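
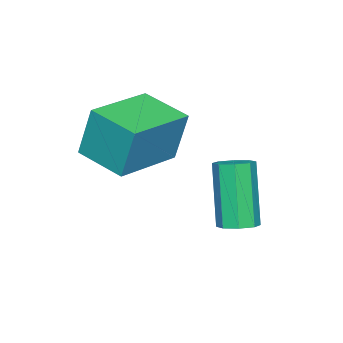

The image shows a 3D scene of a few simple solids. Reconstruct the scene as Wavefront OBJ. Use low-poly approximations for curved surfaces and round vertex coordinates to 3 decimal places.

v 1.641 4.037 -2.45
v 2.151 3.879 -2.319
v 1.529 3.405 -0.478
v 1.019 3.563 -0.61
v 2.082 4.286 -2.237
v 1.46 3.812 -0.396
v 1.755 4.548 -2.28
v 1.133 4.073 -0.44
v 1.361 4.51 -2.423
v 0.739 4.036 -0.583
v 1.131 4.195 -2.582
v 0.509 3.721 -0.741
v 1.2 3.788 -2.664
v 0.578 3.314 -0.823
v 1.527 3.527 -2.62
v 0.905 3.052 -0.78
v 1.921 3.564 -2.477
v 1.299 3.09 -0.637
v 1.292 0.764 -0.23
v 1.219 1.119 1.308
v 1.581 2.182 -0.543
v 1.508 2.536 0.995
v 3.252 0.404 -0.055
v 3.179 0.758 1.483
v 3.541 1.821 -0.368
v 3.468 2.176 1.17
f 2 1 5
f 2 5 3
f 3 5 6
f 3 6 4
f 5 1 7
f 5 7 6
f 6 7 8
f 6 8 4
f 7 1 9
f 7 9 8
f 8 9 10
f 8 10 4
f 9 1 11
f 9 11 10
f 10 11 12
f 10 12 4
f 11 1 13
f 11 13 12
f 12 13 14
f 12 14 4
f 13 1 15
f 13 15 14
f 14 15 16
f 14 16 4
f 15 1 17
f 15 17 16
f 16 17 18
f 16 18 4
f 17 1 2
f 17 2 18
f 18 2 3
f 18 3 4
f 20 22 19
f 23 20 19
f 19 22 21
f 21 23 19
f 20 26 22
f 24 20 23
f 24 26 20
f 22 26 21
f 25 23 21
f 21 26 25
f 25 24 23
f 26 24 25



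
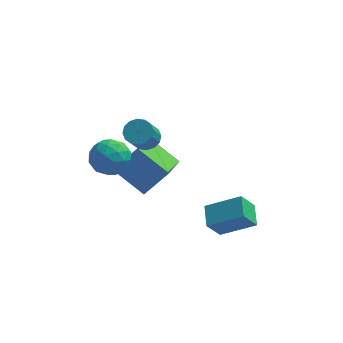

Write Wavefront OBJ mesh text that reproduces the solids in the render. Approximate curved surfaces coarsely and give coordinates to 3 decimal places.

v -1.616 -2.419 1.746
v -1.154 -2.914 2.619
v -3.226 -2.586 2.501
v -2.764 -3.081 3.374
v -2.584 -2.007 3.189
v -1.589 -1.904 2.722
v -2.791 -3.596 2.398
v -1.796 -3.493 1.931
v -1.881 -3.641 3.022
v -1.753 -2.659 3.511
v -2.627 -2.841 1.609
v -2.499 -1.859 2.098
v -1.244 -2.652 2.116
v -3.136 -2.848 3.004
v -3.031 -2.217 2.895
v -2.76 -2.508 3.408
v -1.499 -2.058 2.176
v -1.228 -2.349 2.689
v -2.069 -1.816 3.025
v -3.152 -3.151 2.431
v -2.881 -3.442 2.944
v -1.62 -2.992 1.712
v -1.349 -3.283 2.225
v -2.311 -3.684 2.095
v -1.4 -3.37 2.866
v -2.346 -3.468 3.31
v -2.361 -3.771 2.737
v -1.776 -3.71 2.462
v -1.325 -2.793 3.153
v -2.271 -2.891 3.597
v -2.165 -2.26 3.488
v -1.58 -2.199 3.214
v -1.751 -3.22 3.39
v -2.109 -2.609 1.523
v -3.055 -2.707 1.967
v -2.8 -3.301 1.906
v -2.215 -3.24 1.632
v -2.034 -2.032 1.81
v -2.98 -2.13 2.254
v -2.604 -1.79 2.658
v -2.019 -1.729 2.383
v -2.629 -2.28 1.73
v 3.129 -2.711 -3.032
v 2.503 -3.216 -1.91
v 2.919 -1.51 -2.608
v 2.293 -2.016 -1.487
v 4.907 -2.744 -2.053
v 4.281 -3.25 -0.932
v 4.697 -1.544 -1.63
v 4.071 -2.049 -0.508
v -0.593 -1.618 3.235
v 0.096 -1.902 3.152
v -0.158 -2.886 4.402
v -0.847 -2.602 4.485
v 0.14 -1.604 3.396
v -0.115 -2.587 4.646
v -0.013 -1.309 3.597
v -0.268 -2.292 4.846
v -0.321 -1.097 3.701
v -0.576 -2.08 4.95
v -0.702 -1.025 3.68
v -0.957 -2.008 4.93
v -1.054 -1.112 3.54
v -1.309 -2.095 4.789
v -1.282 -1.334 3.318
v -1.536 -2.318 4.568
v -1.325 -1.633 3.074
v -1.58 -2.616 4.324
v -1.172 -1.928 2.874
v -1.427 -2.911 4.123
v -0.864 -2.14 2.77
v -1.119 -3.123 4.019
v -0.483 -2.212 2.79
v -0.738 -3.195 4.04
v -0.131 -2.125 2.931
v -0.386 -3.108 4.18
v -0.363 -0.139 -1.567
v -0.693 -1.882 -0.974
v -1.925 0.534 -0.458
v -2.254 -1.209 0.135
v 0.834 0.149 -0.055
v 0.505 -1.594 0.538
v -0.727 0.822 1.054
v -1.057 -0.921 1.647
f 1 38 17
f 38 12 41
f 17 41 6
f 38 41 17
f 1 17 13
f 17 6 18
f 13 18 2
f 17 18 13
f 1 13 22
f 13 2 23
f 22 23 8
f 13 23 22
f 1 22 34
f 22 8 37
f 34 37 11
f 22 37 34
f 1 34 38
f 34 11 42
f 38 42 12
f 34 42 38
f 2 18 29
f 18 6 32
f 29 32 10
f 18 32 29
f 6 41 19
f 41 12 40
f 19 40 5
f 41 40 19
f 12 42 39
f 42 11 35
f 39 35 3
f 42 35 39
f 11 37 36
f 37 8 24
f 36 24 7
f 37 24 36
f 8 23 28
f 23 2 25
f 28 25 9
f 23 25 28
f 4 30 16
f 30 10 31
f 16 31 5
f 30 31 16
f 4 16 14
f 16 5 15
f 14 15 3
f 16 15 14
f 4 14 21
f 14 3 20
f 21 20 7
f 14 20 21
f 4 21 26
f 21 7 27
f 26 27 9
f 21 27 26
f 4 26 30
f 26 9 33
f 30 33 10
f 26 33 30
f 5 31 19
f 31 10 32
f 19 32 6
f 31 32 19
f 3 15 39
f 15 5 40
f 39 40 12
f 15 40 39
f 7 20 36
f 20 3 35
f 36 35 11
f 20 35 36
f 9 27 28
f 27 7 24
f 28 24 8
f 27 24 28
f 10 33 29
f 33 9 25
f 29 25 2
f 33 25 29
f 44 46 43
f 47 44 43
f 43 46 45
f 45 47 43
f 44 50 46
f 48 44 47
f 48 50 44
f 46 50 45
f 49 47 45
f 45 50 49
f 49 48 47
f 50 48 49
f 52 51 55
f 52 55 53
f 53 55 56
f 53 56 54
f 55 51 57
f 55 57 56
f 56 57 58
f 56 58 54
f 57 51 59
f 57 59 58
f 58 59 60
f 58 60 54
f 59 51 61
f 59 61 60
f 60 61 62
f 60 62 54
f 61 51 63
f 61 63 62
f 62 63 64
f 62 64 54
f 63 51 65
f 63 65 64
f 64 65 66
f 64 66 54
f 65 51 67
f 65 67 66
f 66 67 68
f 66 68 54
f 67 51 69
f 67 69 68
f 68 69 70
f 68 70 54
f 69 51 71
f 69 71 70
f 70 71 72
f 70 72 54
f 71 51 73
f 71 73 72
f 72 73 74
f 72 74 54
f 73 51 75
f 73 75 74
f 74 75 76
f 74 76 54
f 75 51 52
f 75 52 76
f 76 52 53
f 76 53 54
f 78 80 77
f 81 78 77
f 77 80 79
f 79 81 77
f 78 84 80
f 82 78 81
f 82 84 78
f 80 84 79
f 83 81 79
f 79 84 83
f 83 82 81
f 84 82 83



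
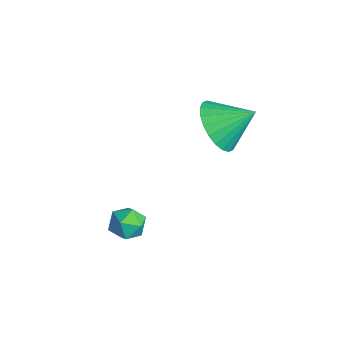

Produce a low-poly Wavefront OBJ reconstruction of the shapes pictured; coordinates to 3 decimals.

v 1.078 -2.533 -3.801
v 1.745 -2.555 -3.722
v 0.955 -3.185 -2.938
v 1.622 -3.207 -2.859
v 1.288 -2.636 -2.737
v 1.364 -2.233 -3.271
v 1.336 -3.507 -3.389
v 1.412 -3.104 -3.923
v 1.905 -3.157 -3.468
v 1.876 -2.619 -3.065
v 0.824 -3.121 -3.595
v 0.795 -2.583 -3.192
v 0.379 0.724 -0.681
v 1.247 0.684 -1.215
v 0.921 1.776 0.121
v 1.039 0.951 -1.425
v 0.731 1.183 -1.521
v 0.369 1.345 -1.49
v 0.008 1.413 -1.335
v -0.296 1.376 -1.081
v -0.497 1.24 -0.766
v -0.565 1.025 -0.438
v -0.489 0.764 -0.147
v -0.281 0.497 0.063
v 0.027 0.265 0.159
v 0.389 0.102 0.127
v 0.75 0.034 -0.027
v 1.054 0.072 -0.281
v 1.255 0.208 -0.596
v 1.323 0.423 -0.924
f 1 12 6
f 1 6 2
f 1 2 8
f 1 8 11
f 1 11 12
f 2 6 10
f 6 12 5
f 12 11 3
f 11 8 7
f 8 2 9
f 4 10 5
f 4 5 3
f 4 3 7
f 4 7 9
f 4 9 10
f 5 10 6
f 3 5 12
f 7 3 11
f 9 7 8
f 10 9 2
f 14 13 16
f 14 16 15
f 16 13 17
f 16 17 15
f 17 13 18
f 17 18 15
f 18 13 19
f 18 19 15
f 19 13 20
f 19 20 15
f 20 13 21
f 20 21 15
f 21 13 22
f 21 22 15
f 22 13 23
f 22 23 15
f 23 13 24
f 23 24 15
f 24 13 25
f 24 25 15
f 25 13 26
f 25 26 15
f 26 13 27
f 26 27 15
f 27 13 28
f 27 28 15
f 28 13 29
f 28 29 15
f 29 13 30
f 29 30 15
f 30 13 14
f 30 14 15



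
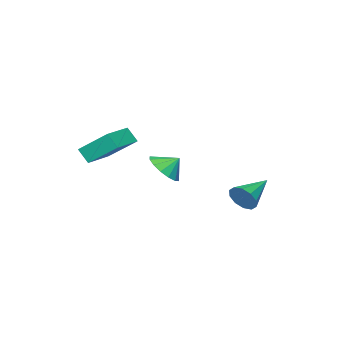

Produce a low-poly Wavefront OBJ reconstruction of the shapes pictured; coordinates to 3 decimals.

v 0.462 -1.255 -2.106
v 1.155 -1.534 -1.383
v -0.082 -0.765 -1.394
v 1.333 -1.063 -1.572
v 1.278 -0.643 -1.904
v 1.003 -0.387 -2.29
v 0.584 -0.363 -2.626
v 0.132 -0.579 -2.823
v -0.232 -0.975 -2.828
v -0.41 -1.447 -2.639
v -0.355 -1.867 -2.307
v -0.08 -2.123 -1.921
v 0.339 -2.147 -1.585
v 0.792 -1.931 -1.388
v 2.599 -3.606 -0.478
v 2.057 -2.107 0.779
v 2.481 -3.019 -1.229
v 1.94 -1.52 0.028
v 4.3 -3.1 -0.348
v 3.759 -1.601 0.909
v 4.183 -2.513 -1.099
v 3.641 -1.014 0.158
v -0.131 3.496 -2.845
v 0.154 3.194 -2.138
v -1.929 3.324 -2.195
v 0.122 3.698 -2.091
v -0.006 4.124 -2.332
v -0.182 4.311 -2.77
v -0.338 4.187 -3.235
v -0.415 3.799 -3.552
v -0.384 3.295 -3.598
v -0.255 2.868 -3.357
v -0.08 2.681 -2.92
v 0.077 2.806 -2.454
f 2 1 4
f 2 4 3
f 4 1 5
f 4 5 3
f 5 1 6
f 5 6 3
f 6 1 7
f 6 7 3
f 7 1 8
f 7 8 3
f 8 1 9
f 8 9 3
f 9 1 10
f 9 10 3
f 10 1 11
f 10 11 3
f 11 1 12
f 11 12 3
f 12 1 13
f 12 13 3
f 13 1 14
f 13 14 3
f 14 1 2
f 14 2 3
f 16 18 15
f 19 16 15
f 15 18 17
f 17 19 15
f 16 22 18
f 20 16 19
f 20 22 16
f 18 22 17
f 21 19 17
f 17 22 21
f 21 20 19
f 22 20 21
f 24 23 26
f 24 26 25
f 26 23 27
f 26 27 25
f 27 23 28
f 27 28 25
f 28 23 29
f 28 29 25
f 29 23 30
f 29 30 25
f 30 23 31
f 30 31 25
f 31 23 32
f 31 32 25
f 32 23 33
f 32 33 25
f 33 23 34
f 33 34 25
f 34 23 24
f 34 24 25



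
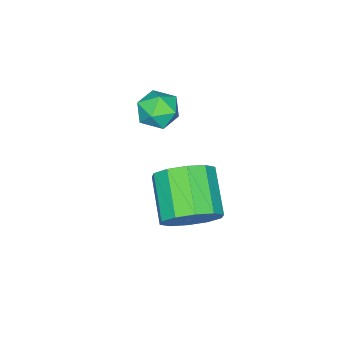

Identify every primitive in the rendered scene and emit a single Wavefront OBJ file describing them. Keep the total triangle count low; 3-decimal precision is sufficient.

v 2.981 -1.583 3.332
v 3.663 -1.611 3.301
v 2.977 -2.449 4.019
v 3.659 -2.477 3.988
v 3.352 -1.955 4.305
v 3.355 -1.419 3.88
v 3.285 -2.641 3.44
v 3.288 -2.105 3.015
v 3.851 -2.264 3.368
v 3.893 -1.841 3.902
v 2.747 -2.219 3.418
v 2.789 -1.796 3.952
v 4.305 -0.221 0.507
v 4.809 -0.931 0.28
v 3.86 -1.869 1.106
v 3.355 -1.159 1.333
v 5.012 -0.72 0.753
v 4.063 -1.658 1.579
v 4.945 -0.318 1.132
v 3.995 -1.257 1.958
v 4.633 0.121 1.272
v 3.684 -0.818 2.098
v 4.196 0.429 1.12
v 3.246 -0.51 1.946
v 3.8 0.489 0.734
v 2.851 -0.449 1.56
v 3.597 0.278 0.261
v 2.648 -0.66 1.087
v 3.665 -0.123 -0.118
v 2.715 -1.062 0.708
v 3.976 -0.562 -0.258
v 3.027 -1.501 0.568
v 4.414 -0.87 -0.106
v 3.464 -1.809 0.72
f 1 12 6
f 1 6 2
f 1 2 8
f 1 8 11
f 1 11 12
f 2 6 10
f 6 12 5
f 12 11 3
f 11 8 7
f 8 2 9
f 4 10 5
f 4 5 3
f 4 3 7
f 4 7 9
f 4 9 10
f 5 10 6
f 3 5 12
f 7 3 11
f 9 7 8
f 10 9 2
f 14 13 17
f 14 17 15
f 15 17 18
f 15 18 16
f 17 13 19
f 17 19 18
f 18 19 20
f 18 20 16
f 19 13 21
f 19 21 20
f 20 21 22
f 20 22 16
f 21 13 23
f 21 23 22
f 22 23 24
f 22 24 16
f 23 13 25
f 23 25 24
f 24 25 26
f 24 26 16
f 25 13 27
f 25 27 26
f 26 27 28
f 26 28 16
f 27 13 29
f 27 29 28
f 28 29 30
f 28 30 16
f 29 13 31
f 29 31 30
f 30 31 32
f 30 32 16
f 31 13 33
f 31 33 32
f 32 33 34
f 32 34 16
f 33 13 14
f 33 14 34
f 34 14 15
f 34 15 16



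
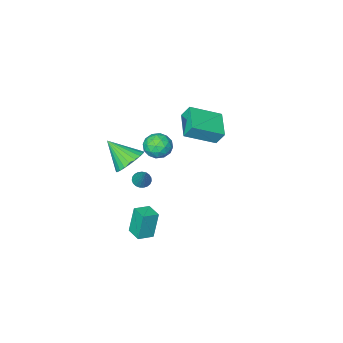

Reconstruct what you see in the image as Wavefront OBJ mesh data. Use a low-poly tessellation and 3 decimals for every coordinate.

v -4.107 -3.113 -2.016
v -4.375 -2.689 -1.174
v -3.27 -1.65 -2.486
v -3.539 -1.226 -1.644
v -2.421 -3.794 -1.136
v -2.69 -3.37 -0.294
v -1.585 -2.331 -1.606
v -1.853 -1.907 -0.764
v 1.18 -2.26 -3.986
v 1.545 -2.625 -3.827
v 1.56 -1.24 -2.514
v 1.669 -2.488 -3.954
v 1.708 -2.311 -4.087
v 1.657 -2.125 -4.202
v 1.522 -1.963 -4.28
v 1.329 -1.852 -4.307
v 1.11 -1.812 -4.278
v 0.903 -1.849 -4.199
v 0.744 -1.957 -4.083
v 0.661 -2.118 -3.95
v 0.667 -2.303 -3.824
v 0.762 -2.481 -3.725
v 0.93 -2.62 -3.671
v 1.14 -2.698 -3.672
v 1.358 -2.699 -3.727
v 3.572 1.646 -4.149
v 3.228 1.628 -2.546
v 3.634 2.614 -4.126
v 3.29 2.596 -2.522
v 4.47 1.584 -3.958
v 4.126 1.566 -2.354
v 4.532 2.552 -3.934
v 4.188 2.534 -2.331
v 2.019 -2.069 -1.996
v 2.941 -1.903 -2.315
v 2.661 -3.311 -0.784
v 2.911 -1.642 -2.031
v 2.746 -1.446 -1.743
v 2.469 -1.345 -1.492
v 2.124 -1.354 -1.319
v 1.763 -1.472 -1.248
v 1.441 -1.681 -1.292
v 1.207 -1.949 -1.442
v 1.096 -2.235 -1.677
v 1.126 -2.496 -1.96
v 1.292 -2.692 -2.249
v 1.568 -2.793 -2.499
v 1.913 -2.784 -2.673
v 2.274 -2.666 -2.743
v 2.597 -2.457 -2.7
v 2.831 -2.189 -2.549
v -0.819 -2.421 -1.765
v -0.356 -1.772 -2.12
v 0.376 -3.108 -1.46
v 0.839 -2.459 -1.815
v 0.406 -2.328 -1.069
v -0.333 -1.904 -1.258
v 0.353 -2.976 -2.322
v -0.386 -2.552 -2.511
v 0.369 -2.115 -2.465
v 0.401 -1.715 -1.69
v -0.381 -3.165 -1.89
v -0.349 -2.765 -1.115
v -0.693 -2.037 -1.969
v 0.713 -2.843 -1.611
v 0.458 -2.766 -1.172
v 0.73 -2.385 -1.381
v -0.679 -2.114 -1.463
v -0.407 -1.732 -1.671
v 0.041 -2.059 -1.053
v 0.427 -3.148 -1.909
v 0.699 -2.766 -2.117
v -0.71 -2.495 -2.199
v -0.438 -2.114 -2.408
v -0.021 -2.821 -2.527
v 0.005 -1.857 -2.381
v 0.708 -2.26 -2.201
v 0.423 -2.564 -2.499
v -0.012 -2.315 -2.61
v 0.024 -1.621 -1.925
v 0.727 -2.025 -1.746
v 0.472 -1.948 -1.307
v 0.038 -1.698 -1.418
v 0.45 -1.823 -2.128
v -0.707 -2.855 -1.834
v -0.004 -3.259 -1.655
v -0.018 -3.182 -2.162
v -0.452 -2.932 -2.273
v -0.688 -2.62 -1.379
v 0.015 -3.023 -1.199
v 0.032 -2.565 -0.97
v -0.403 -2.316 -1.081
v -0.43 -3.057 -1.452
f 2 4 1
f 5 2 1
f 1 4 3
f 3 5 1
f 2 8 4
f 6 2 5
f 6 8 2
f 4 8 3
f 7 5 3
f 3 8 7
f 7 6 5
f 8 6 7
f 10 9 12
f 10 12 11
f 12 9 13
f 12 13 11
f 13 9 14
f 13 14 11
f 14 9 15
f 14 15 11
f 15 9 16
f 15 16 11
f 16 9 17
f 16 17 11
f 17 9 18
f 17 18 11
f 18 9 19
f 18 19 11
f 19 9 20
f 19 20 11
f 20 9 21
f 20 21 11
f 21 9 22
f 21 22 11
f 22 9 23
f 22 23 11
f 23 9 24
f 23 24 11
f 24 9 25
f 24 25 11
f 25 9 10
f 25 10 11
f 27 29 26
f 30 27 26
f 26 29 28
f 28 30 26
f 27 33 29
f 31 27 30
f 31 33 27
f 29 33 28
f 32 30 28
f 28 33 32
f 32 31 30
f 33 31 32
f 35 34 37
f 35 37 36
f 37 34 38
f 37 38 36
f 38 34 39
f 38 39 36
f 39 34 40
f 39 40 36
f 40 34 41
f 40 41 36
f 41 34 42
f 41 42 36
f 42 34 43
f 42 43 36
f 43 34 44
f 43 44 36
f 44 34 45
f 44 45 36
f 45 34 46
f 45 46 36
f 46 34 47
f 46 47 36
f 47 34 48
f 47 48 36
f 48 34 49
f 48 49 36
f 49 34 50
f 49 50 36
f 50 34 51
f 50 51 36
f 51 34 35
f 51 35 36
f 52 89 68
f 89 63 92
f 68 92 57
f 89 92 68
f 52 68 64
f 68 57 69
f 64 69 53
f 68 69 64
f 52 64 73
f 64 53 74
f 73 74 59
f 64 74 73
f 52 73 85
f 73 59 88
f 85 88 62
f 73 88 85
f 52 85 89
f 85 62 93
f 89 93 63
f 85 93 89
f 53 69 80
f 69 57 83
f 80 83 61
f 69 83 80
f 57 92 70
f 92 63 91
f 70 91 56
f 92 91 70
f 63 93 90
f 93 62 86
f 90 86 54
f 93 86 90
f 62 88 87
f 88 59 75
f 87 75 58
f 88 75 87
f 59 74 79
f 74 53 76
f 79 76 60
f 74 76 79
f 55 81 67
f 81 61 82
f 67 82 56
f 81 82 67
f 55 67 65
f 67 56 66
f 65 66 54
f 67 66 65
f 55 65 72
f 65 54 71
f 72 71 58
f 65 71 72
f 55 72 77
f 72 58 78
f 77 78 60
f 72 78 77
f 55 77 81
f 77 60 84
f 81 84 61
f 77 84 81
f 56 82 70
f 82 61 83
f 70 83 57
f 82 83 70
f 54 66 90
f 66 56 91
f 90 91 63
f 66 91 90
f 58 71 87
f 71 54 86
f 87 86 62
f 71 86 87
f 60 78 79
f 78 58 75
f 79 75 59
f 78 75 79
f 61 84 80
f 84 60 76
f 80 76 53
f 84 76 80



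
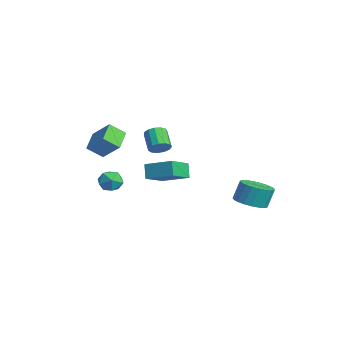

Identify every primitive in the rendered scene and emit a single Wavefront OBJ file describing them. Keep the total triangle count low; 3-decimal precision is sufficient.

v -4.154 -4.317 2.215
v -2.978 -3.583 3.348
v -4.019 -3.308 1.422
v -2.843 -2.575 2.555
v -2.997 -5.045 1.485
v -1.821 -4.312 2.618
v -2.862 -4.037 0.692
v -1.686 -3.303 1.825
v -3.42 -2.936 -2.375
v -2.844 -2.765 -1.672
v -4.016 -4.075 -1.608
v -3.44 -3.904 -0.905
v -4.118 -3.307 -1.103
v -3.75 -2.603 -1.577
v -3.11 -4.237 -1.703
v -2.742 -3.533 -2.177
v -2.652 -3.569 -1.257
v -3.275 -2.994 -0.886
v -3.585 -3.846 -2.394
v -4.208 -3.271 -2.023
v -0.892 -1.024 1.781
v -0.566 -0.47 2.128
v -1.683 -0.403 3.067
v -2.008 -0.956 2.719
v -0.802 -0.301 1.836
v -1.918 -0.234 2.775
v -1.066 -0.362 1.526
v -2.182 -0.294 2.465
v -1.274 -0.632 1.298
v -2.391 -0.565 2.236
v -1.362 -1.027 1.222
v -2.478 -0.96 2.161
v -1.3 -1.421 1.324
v -2.416 -1.353 2.263
v -1.109 -1.688 1.571
v -2.225 -1.621 2.509
v -0.848 -1.745 1.884
v -1.965 -1.678 2.823
v -0.602 -1.573 2.165
v -1.718 -1.505 3.104
v -0.448 -1.226 2.324
v -1.564 -1.158 3.262
v -0.434 -0.815 2.31
v -1.551 -0.748 3.248
v 3.956 3.016 -1.41
v 4.566 3.865 -1.682
v 4.513 4.333 -0.343
v 3.904 3.484 -0.07
v 4.151 4.021 -1.753
v 4.098 4.489 -0.413
v 3.702 4.004 -1.765
v 3.65 4.472 -0.425
v 3.298 3.816 -1.715
v 3.245 4.284 -0.375
v 3.007 3.489 -1.612
v 2.954 3.957 -0.273
v 2.88 3.081 -1.475
v 2.828 3.549 -0.135
v 2.94 2.662 -1.326
v 2.887 3.129 0.014
v 3.175 2.303 -1.192
v 3.122 2.771 0.148
v 3.545 2.068 -1.095
v 3.493 2.536 0.245
v 3.987 1.997 -1.053
v 3.934 2.465 0.287
v 4.423 2.102 -1.073
v 4.37 2.57 0.267
v 4.778 2.365 -1.151
v 4.726 2.833 0.189
v 4.992 2.741 -1.273
v 4.939 3.209 0.066
v 5.026 3.164 -1.42
v 4.974 3.632 -0.08
v 4.875 3.562 -1.564
v 4.823 4.029 -0.225
v -4.5 0.264 -2.469
v -5.073 0.376 -1.455
v -3.146 1.615 -1.853
v -3.719 1.727 -0.839
v -3.421 -1.167 -1.701
v -3.994 -1.055 -0.687
v -2.067 0.184 -1.085
v -2.64 0.296 -0.071
f 2 4 1
f 5 2 1
f 1 4 3
f 3 5 1
f 2 8 4
f 6 2 5
f 6 8 2
f 4 8 3
f 7 5 3
f 3 8 7
f 7 6 5
f 8 6 7
f 9 20 14
f 9 14 10
f 9 10 16
f 9 16 19
f 9 19 20
f 10 14 18
f 14 20 13
f 20 19 11
f 19 16 15
f 16 10 17
f 12 18 13
f 12 13 11
f 12 11 15
f 12 15 17
f 12 17 18
f 13 18 14
f 11 13 20
f 15 11 19
f 17 15 16
f 18 17 10
f 22 21 25
f 22 25 23
f 23 25 26
f 23 26 24
f 25 21 27
f 25 27 26
f 26 27 28
f 26 28 24
f 27 21 29
f 27 29 28
f 28 29 30
f 28 30 24
f 29 21 31
f 29 31 30
f 30 31 32
f 30 32 24
f 31 21 33
f 31 33 32
f 32 33 34
f 32 34 24
f 33 21 35
f 33 35 34
f 34 35 36
f 34 36 24
f 35 21 37
f 35 37 36
f 36 37 38
f 36 38 24
f 37 21 39
f 37 39 38
f 38 39 40
f 38 40 24
f 39 21 41
f 39 41 40
f 40 41 42
f 40 42 24
f 41 21 43
f 41 43 42
f 42 43 44
f 42 44 24
f 43 21 22
f 43 22 44
f 44 22 23
f 44 23 24
f 46 45 49
f 46 49 47
f 47 49 50
f 47 50 48
f 49 45 51
f 49 51 50
f 50 51 52
f 50 52 48
f 51 45 53
f 51 53 52
f 52 53 54
f 52 54 48
f 53 45 55
f 53 55 54
f 54 55 56
f 54 56 48
f 55 45 57
f 55 57 56
f 56 57 58
f 56 58 48
f 57 45 59
f 57 59 58
f 58 59 60
f 58 60 48
f 59 45 61
f 59 61 60
f 60 61 62
f 60 62 48
f 61 45 63
f 61 63 62
f 62 63 64
f 62 64 48
f 63 45 65
f 63 65 64
f 64 65 66
f 64 66 48
f 65 45 67
f 65 67 66
f 66 67 68
f 66 68 48
f 67 45 69
f 67 69 68
f 68 69 70
f 68 70 48
f 69 45 71
f 69 71 70
f 70 71 72
f 70 72 48
f 71 45 73
f 71 73 72
f 72 73 74
f 72 74 48
f 73 45 75
f 73 75 74
f 74 75 76
f 74 76 48
f 75 45 46
f 75 46 76
f 76 46 47
f 76 47 48
f 78 80 77
f 81 78 77
f 77 80 79
f 79 81 77
f 78 84 80
f 82 78 81
f 82 84 78
f 80 84 79
f 83 81 79
f 79 84 83
f 83 82 81
f 84 82 83



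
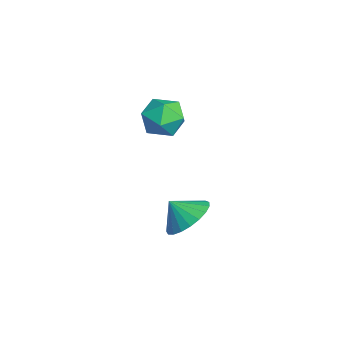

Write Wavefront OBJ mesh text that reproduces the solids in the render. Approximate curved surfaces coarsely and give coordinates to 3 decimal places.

v 3.961 2.55 -1.591
v 4.639 1.902 -1.839
v 3.659 1.95 -0.849
v 4.836 2.132 -1.573
v 4.882 2.434 -1.31
v 4.769 2.756 -1.095
v 4.516 3.043 -0.966
v 4.167 3.244 -0.945
v 3.782 3.325 -1.036
v 3.429 3.273 -1.222
v 3.167 3.095 -1.473
v 3.043 2.823 -1.743
v 3.077 2.504 -1.988
v 3.264 2.193 -2.163
v 3.572 1.943 -2.24
v 3.947 1.799 -2.204
v 4.324 1.784 -2.062
v 1.704 2.242 2.461
v 2.408 2.753 2.257
v 2.592 1.227 2.983
v 3.296 1.738 2.779
v 2.741 1.983 3.435
v 2.192 2.611 3.112
v 2.808 1.369 2.128
v 2.259 1.997 1.805
v 3.091 2.214 2.051
v 3.049 2.593 2.859
v 1.951 1.387 2.381
v 1.909 1.766 3.189
f 2 1 4
f 2 4 3
f 4 1 5
f 4 5 3
f 5 1 6
f 5 6 3
f 6 1 7
f 6 7 3
f 7 1 8
f 7 8 3
f 8 1 9
f 8 9 3
f 9 1 10
f 9 10 3
f 10 1 11
f 10 11 3
f 11 1 12
f 11 12 3
f 12 1 13
f 12 13 3
f 13 1 14
f 13 14 3
f 14 1 15
f 14 15 3
f 15 1 16
f 15 16 3
f 16 1 17
f 16 17 3
f 17 1 2
f 17 2 3
f 18 29 23
f 18 23 19
f 18 19 25
f 18 25 28
f 18 28 29
f 19 23 27
f 23 29 22
f 29 28 20
f 28 25 24
f 25 19 26
f 21 27 22
f 21 22 20
f 21 20 24
f 21 24 26
f 21 26 27
f 22 27 23
f 20 22 29
f 24 20 28
f 26 24 25
f 27 26 19



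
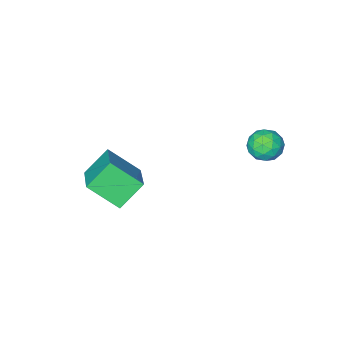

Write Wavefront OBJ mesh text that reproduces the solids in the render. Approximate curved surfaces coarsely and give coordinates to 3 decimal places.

v -0.162 -3.106 -3.204
v 0.712 -1.509 -2.305
v 0.945 -3.149 -4.201
v 1.819 -1.553 -3.302
v 0.721 -4.167 -2.178
v 1.595 -2.571 -1.279
v 1.828 -4.211 -3.175
v 2.702 -2.614 -2.276
v -3.342 1.705 0.348
v -2.818 2.267 0.471
v -2.842 1.033 1.289
v -2.318 1.595 1.412
v -3.068 1.72 1.577
v -3.377 2.135 0.996
v -2.283 1.165 0.764
v -2.592 1.58 0.183
v -2.163 1.933 0.728
v -2.648 2.276 1.23
v -3.012 1.024 0.53
v -3.497 1.367 1.032
v -3.124 2.045 0.327
v -2.536 1.255 1.433
v -2.977 1.329 1.53
v -2.669 1.659 1.602
v -3.452 1.967 0.636
v -3.144 2.297 0.708
v -3.291 1.976 1.358
v -2.516 1.003 1.052
v -2.208 1.333 1.124
v -2.991 1.641 0.158
v -2.683 1.971 0.23
v -2.369 1.324 0.402
v -2.431 2.179 0.55
v -2.137 1.784 1.103
v -2.117 1.531 0.722
v -2.298 1.775 0.381
v -2.716 2.38 0.845
v -2.422 1.986 1.398
v -2.863 2.059 1.496
v -3.045 2.303 1.154
v -2.331 2.184 0.996
v -3.238 1.314 0.362
v -2.944 0.92 0.915
v -2.615 0.997 0.606
v -2.797 1.241 0.264
v -3.523 1.516 0.657
v -3.229 1.121 1.21
v -3.362 1.525 1.379
v -3.543 1.769 1.038
v -3.329 1.116 0.764
f 2 4 1
f 5 2 1
f 1 4 3
f 3 5 1
f 2 8 4
f 6 2 5
f 6 8 2
f 4 8 3
f 7 5 3
f 3 8 7
f 7 6 5
f 8 6 7
f 9 46 25
f 46 20 49
f 25 49 14
f 46 49 25
f 9 25 21
f 25 14 26
f 21 26 10
f 25 26 21
f 9 21 30
f 21 10 31
f 30 31 16
f 21 31 30
f 9 30 42
f 30 16 45
f 42 45 19
f 30 45 42
f 9 42 46
f 42 19 50
f 46 50 20
f 42 50 46
f 10 26 37
f 26 14 40
f 37 40 18
f 26 40 37
f 14 49 27
f 49 20 48
f 27 48 13
f 49 48 27
f 20 50 47
f 50 19 43
f 47 43 11
f 50 43 47
f 19 45 44
f 45 16 32
f 44 32 15
f 45 32 44
f 16 31 36
f 31 10 33
f 36 33 17
f 31 33 36
f 12 38 24
f 38 18 39
f 24 39 13
f 38 39 24
f 12 24 22
f 24 13 23
f 22 23 11
f 24 23 22
f 12 22 29
f 22 11 28
f 29 28 15
f 22 28 29
f 12 29 34
f 29 15 35
f 34 35 17
f 29 35 34
f 12 34 38
f 34 17 41
f 38 41 18
f 34 41 38
f 13 39 27
f 39 18 40
f 27 40 14
f 39 40 27
f 11 23 47
f 23 13 48
f 47 48 20
f 23 48 47
f 15 28 44
f 28 11 43
f 44 43 19
f 28 43 44
f 17 35 36
f 35 15 32
f 36 32 16
f 35 32 36
f 18 41 37
f 41 17 33
f 37 33 10
f 41 33 37



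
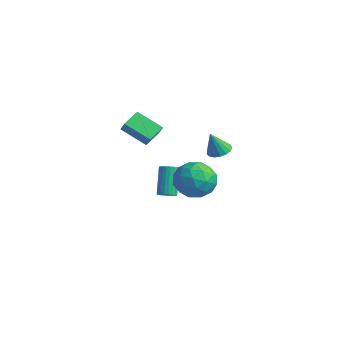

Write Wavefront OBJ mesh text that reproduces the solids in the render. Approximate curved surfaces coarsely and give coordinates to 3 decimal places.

v -3.678 0.435 1.896
v -3.986 1.419 2.406
v -2.502 1.276 0.983
v -2.81 2.26 1.493
v -3.03 0.28 2.587
v -3.338 1.264 3.097
v -1.854 1.121 1.674
v -2.162 2.105 2.184
v -0.749 1.426 -2.016
v -0.273 1.429 -1.784
v -1.034 2.057 -0.231
v -1.511 2.054 -0.464
v -0.28 1.619 -1.864
v -1.041 2.247 -0.312
v -0.358 1.78 -1.968
v -1.12 2.408 -0.415
v -0.496 1.887 -2.079
v -1.257 2.515 -0.526
v -0.672 1.924 -2.18
v -1.434 2.552 -0.627
v -0.86 1.885 -2.257
v -1.622 2.513 -0.704
v -1.032 1.776 -2.297
v -1.793 2.404 -0.744
v -1.16 1.614 -2.294
v -1.921 2.242 -0.741
v -1.226 1.423 -2.249
v -1.987 2.051 -0.696
v -1.219 1.233 -2.168
v -1.98 1.861 -0.616
v -1.14 1.072 -2.065
v -1.902 1.7 -0.512
v -1.003 0.965 -1.954
v -1.764 1.593 -0.401
v -0.826 0.928 -1.853
v -1.588 1.556 -0.3
v -0.638 0.967 -1.776
v -1.4 1.595 -0.223
v -0.467 1.076 -1.736
v -1.228 1.704 -0.183
v -0.339 1.238 -1.739
v -1.1 1.866 -0.186
v 2.017 2.794 2.071
v 2.696 2.763 2.075
v 1.983 2.246 3.369
v 2.631 3.057 2.197
v 2.425 3.291 2.291
v 2.125 3.411 2.334
v 1.801 3.39 2.317
v 1.526 3.232 2.243
v 1.363 2.974 2.13
v 1.35 2.675 2.003
v 1.49 2.403 1.892
v 1.75 2.22 1.822
v 2.071 2.169 1.808
v 2.38 2.261 1.855
v 2.605 2.476 1.951
v 2.513 0.918 1.266
v 3.561 1.477 1.241
v 3.419 -0.777 1.319
v 4.467 -0.218 1.294
v 3.775 -0.141 2.257
v 3.215 0.907 2.224
v 3.765 -0.207 0.336
v 3.205 0.841 0.303
v 4.335 0.782 0.666
v 4.341 0.823 1.854
v 2.639 -0.123 0.706
v 2.645 -0.082 1.894
v 2.958 1.346 1.248
v 4.022 -0.646 1.312
v 3.616 -0.601 1.878
v 4.232 -0.272 1.863
v 2.754 1.011 1.826
v 3.371 1.34 1.812
v 3.496 0.389 2.409
v 3.609 -0.64 0.748
v 4.226 -0.311 0.734
v 2.748 0.972 0.697
v 3.364 1.301 0.682
v 3.484 0.311 0.151
v 4.028 1.266 0.896
v 4.561 0.27 0.928
v 4.148 0.276 0.364
v 3.819 0.892 0.345
v 4.032 1.29 1.594
v 4.564 0.294 1.626
v 4.158 0.34 2.192
v 3.829 0.955 2.172
v 4.487 0.882 1.256
v 2.416 0.406 0.934
v 2.948 -0.59 0.966
v 3.151 -0.255 0.388
v 2.822 0.36 0.368
v 2.419 0.43 1.632
v 2.952 -0.566 1.664
v 3.161 -0.192 2.215
v 2.832 0.424 2.196
v 2.493 -0.182 1.304
f 2 4 1
f 5 2 1
f 1 4 3
f 3 5 1
f 2 8 4
f 6 2 5
f 6 8 2
f 4 8 3
f 7 5 3
f 3 8 7
f 7 6 5
f 8 6 7
f 10 9 13
f 10 13 11
f 11 13 14
f 11 14 12
f 13 9 15
f 13 15 14
f 14 15 16
f 14 16 12
f 15 9 17
f 15 17 16
f 16 17 18
f 16 18 12
f 17 9 19
f 17 19 18
f 18 19 20
f 18 20 12
f 19 9 21
f 19 21 20
f 20 21 22
f 20 22 12
f 21 9 23
f 21 23 22
f 22 23 24
f 22 24 12
f 23 9 25
f 23 25 24
f 24 25 26
f 24 26 12
f 25 9 27
f 25 27 26
f 26 27 28
f 26 28 12
f 27 9 29
f 27 29 28
f 28 29 30
f 28 30 12
f 29 9 31
f 29 31 30
f 30 31 32
f 30 32 12
f 31 9 33
f 31 33 32
f 32 33 34
f 32 34 12
f 33 9 35
f 33 35 34
f 34 35 36
f 34 36 12
f 35 9 37
f 35 37 36
f 36 37 38
f 36 38 12
f 37 9 39
f 37 39 38
f 38 39 40
f 38 40 12
f 39 9 41
f 39 41 40
f 40 41 42
f 40 42 12
f 41 9 10
f 41 10 42
f 42 10 11
f 42 11 12
f 44 43 46
f 44 46 45
f 46 43 47
f 46 47 45
f 47 43 48
f 47 48 45
f 48 43 49
f 48 49 45
f 49 43 50
f 49 50 45
f 50 43 51
f 50 51 45
f 51 43 52
f 51 52 45
f 52 43 53
f 52 53 45
f 53 43 54
f 53 54 45
f 54 43 55
f 54 55 45
f 55 43 56
f 55 56 45
f 56 43 57
f 56 57 45
f 57 43 44
f 57 44 45
f 58 95 74
f 95 69 98
f 74 98 63
f 95 98 74
f 58 74 70
f 74 63 75
f 70 75 59
f 74 75 70
f 58 70 79
f 70 59 80
f 79 80 65
f 70 80 79
f 58 79 91
f 79 65 94
f 91 94 68
f 79 94 91
f 58 91 95
f 91 68 99
f 95 99 69
f 91 99 95
f 59 75 86
f 75 63 89
f 86 89 67
f 75 89 86
f 63 98 76
f 98 69 97
f 76 97 62
f 98 97 76
f 69 99 96
f 99 68 92
f 96 92 60
f 99 92 96
f 68 94 93
f 94 65 81
f 93 81 64
f 94 81 93
f 65 80 85
f 80 59 82
f 85 82 66
f 80 82 85
f 61 87 73
f 87 67 88
f 73 88 62
f 87 88 73
f 61 73 71
f 73 62 72
f 71 72 60
f 73 72 71
f 61 71 78
f 71 60 77
f 78 77 64
f 71 77 78
f 61 78 83
f 78 64 84
f 83 84 66
f 78 84 83
f 61 83 87
f 83 66 90
f 87 90 67
f 83 90 87
f 62 88 76
f 88 67 89
f 76 89 63
f 88 89 76
f 60 72 96
f 72 62 97
f 96 97 69
f 72 97 96
f 64 77 93
f 77 60 92
f 93 92 68
f 77 92 93
f 66 84 85
f 84 64 81
f 85 81 65
f 84 81 85
f 67 90 86
f 90 66 82
f 86 82 59
f 90 82 86



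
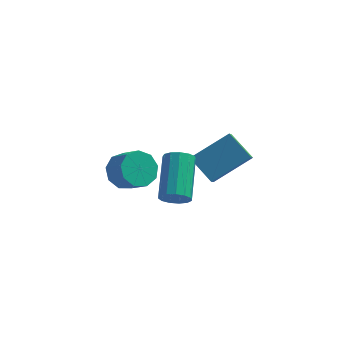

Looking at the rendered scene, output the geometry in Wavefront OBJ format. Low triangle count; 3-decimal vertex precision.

v 2.279 -4.651 2.41
v 2.714 -4.349 2
v 2.536 -2.546 3.139
v 2.101 -2.849 3.55
v 2.371 -4.29 1.853
v 2.193 -2.488 2.993
v 1.999 -4.346 1.884
v 1.821 -2.543 3.023
v 1.716 -4.499 2.081
v 1.538 -2.696 3.22
v 1.611 -4.7 2.383
v 1.433 -2.897 3.522
v 1.719 -4.886 2.694
v 1.541 -3.083 3.833
v 2.004 -4.997 2.914
v 1.826 -3.194 4.054
v 2.377 -4.999 2.975
v 2.199 -3.196 4.114
v 2.718 -4.89 2.856
v 2.541 -3.087 3.996
v 2.92 -4.706 2.596
v 2.743 -2.903 3.735
v 2.919 -4.504 2.277
v 2.741 -2.701 3.416
v -0.378 -1.857 1.574
v 0.25 -1.23 1.375
v 1.007 -1.776 2.047
v 0.378 -2.403 2.246
v -0.072 -1.056 1.879
v 0.685 -1.603 2.551
v -0.537 -1.258 2.24
v 0.22 -1.804 2.912
v -0.928 -1.739 2.289
v -0.172 -2.285 2.961
v -1.062 -2.276 2.004
v -0.306 -2.822 2.676
v -0.876 -2.617 1.517
v -0.119 -3.163 2.189
v -0.457 -2.602 1.057
v 0.3 -3.148 1.729
v -0.001 -2.239 0.839
v 0.756 -2.785 1.511
v 0.278 -1.697 0.965
v 1.035 -2.243 1.637
v 2.973 0.277 -0.256
v 2.996 -0.453 0.321
v 1.935 0.936 0.62
v 1.958 0.207 1.196
v 4.482 1.193 0.844
v 4.505 0.464 1.42
v 3.444 1.853 1.719
v 3.467 1.123 2.296
f 2 1 5
f 2 5 3
f 3 5 6
f 3 6 4
f 5 1 7
f 5 7 6
f 6 7 8
f 6 8 4
f 7 1 9
f 7 9 8
f 8 9 10
f 8 10 4
f 9 1 11
f 9 11 10
f 10 11 12
f 10 12 4
f 11 1 13
f 11 13 12
f 12 13 14
f 12 14 4
f 13 1 15
f 13 15 14
f 14 15 16
f 14 16 4
f 15 1 17
f 15 17 16
f 16 17 18
f 16 18 4
f 17 1 19
f 17 19 18
f 18 19 20
f 18 20 4
f 19 1 21
f 19 21 20
f 20 21 22
f 20 22 4
f 21 1 23
f 21 23 22
f 22 23 24
f 22 24 4
f 23 1 2
f 23 2 24
f 24 2 3
f 24 3 4
f 26 25 29
f 26 29 27
f 27 29 30
f 27 30 28
f 29 25 31
f 29 31 30
f 30 31 32
f 30 32 28
f 31 25 33
f 31 33 32
f 32 33 34
f 32 34 28
f 33 25 35
f 33 35 34
f 34 35 36
f 34 36 28
f 35 25 37
f 35 37 36
f 36 37 38
f 36 38 28
f 37 25 39
f 37 39 38
f 38 39 40
f 38 40 28
f 39 25 41
f 39 41 40
f 40 41 42
f 40 42 28
f 41 25 43
f 41 43 42
f 42 43 44
f 42 44 28
f 43 25 26
f 43 26 44
f 44 26 27
f 44 27 28
f 46 48 45
f 49 46 45
f 45 48 47
f 47 49 45
f 46 52 48
f 50 46 49
f 50 52 46
f 48 52 47
f 51 49 47
f 47 52 51
f 51 50 49
f 52 50 51



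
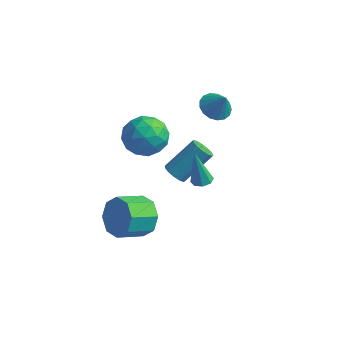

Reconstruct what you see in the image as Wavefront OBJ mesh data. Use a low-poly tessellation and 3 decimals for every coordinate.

v 3.624 0.077 -0.041
v 4.127 -0.009 0.059
v 3.256 0.023 1.761
v 4.037 0.379 0.052
v 3.705 0.589 -0.009
v 3.325 0.499 -0.09
v 3.121 0.162 -0.141
v 3.211 -0.226 -0.134
v 3.543 -0.436 -0.073
v 3.923 -0.346 0.008
v 0.285 0.497 2.426
v 1.396 0.495 2.6
v 0.424 -1.075 1.52
v 1.535 -1.077 1.694
v 0.83 -1.234 2.557
v 0.744 -0.262 3.117
v 1.076 -0.318 1.003
v 0.99 0.654 1.563
v 1.885 -0.009 1.721
v 1.733 -0.575 2.681
v 0.087 -0.005 1.439
v -0.065 -0.571 2.399
v 0.828 0.634 2.593
v 0.992 -1.214 1.527
v 0.577 -1.307 2.034
v 1.231 -1.308 2.137
v 0.445 0.189 2.896
v 1.098 0.188 2.999
v 0.765 -0.829 2.973
v 0.722 -0.768 1.121
v 1.375 -0.769 1.224
v 0.589 0.728 1.983
v 1.243 0.727 2.086
v 1.055 0.249 1.147
v 1.769 0.337 2.179
v 1.851 -0.587 1.646
v 1.581 -0.141 1.24
v 1.53 0.43 1.569
v 1.679 0.004 2.743
v 1.761 -0.92 2.21
v 1.347 -1.013 2.717
v 1.296 -0.441 3.046
v 1.967 -0.292 2.226
v 0.059 0.34 1.91
v 0.141 -0.584 1.377
v 0.524 -0.139 1.074
v 0.473 0.433 1.403
v -0.031 0.007 2.474
v 0.051 -0.917 1.941
v 0.29 -1.01 2.551
v 0.239 -0.439 2.88
v -0.147 -0.288 1.894
v 2.298 3.387 1.981
v 2.98 3.511 1.581
v 2.902 3.293 2.979
v 2.868 3.863 1.682
v 2.625 4.106 1.852
v 2.308 4.184 2.051
v 1.988 4.08 2.234
v 1.74 3.817 2.36
v 1.619 3.456 2.398
v 1.654 3.079 2.341
v 1.837 2.772 2.202
v 2.125 2.607 2.012
v 2.453 2.62 1.814
v 2.746 2.81 1.656
v 2.936 3.131 1.571
v 1.01 2 -2.537
v 1.243 2.352 -3.004
v 2.002 3.593 -1.691
v 1.77 3.24 -1.223
v 0.918 2.478 -2.936
v 1.677 3.719 -1.622
v 0.623 2.453 -2.741
v 1.382 3.693 -1.427
v 0.45 2.283 -2.481
v 1.21 3.524 -1.167
v 0.456 2.023 -2.239
v 1.215 3.264 -0.925
v 0.637 1.756 -2.091
v 1.397 2.997 -0.778
v 0.937 1.566 -2.085
v 1.697 2.807 -0.772
v 1.26 1.514 -2.223
v 2.02 2.755 -0.909
v 1.504 1.616 -2.46
v 2.263 2.857 -1.146
v 1.591 1.84 -2.721
v 2.35 3.08 -1.408
v 1.494 2.114 -2.924
v 2.253 3.355 -1.611
v 1.001 -0.687 -3.451
v 1.4 -1.294 -4.236
v 0.798 -2.521 -3.594
v 0.399 -1.913 -2.809
v 1.917 -1.217 -3.606
v 1.315 -2.444 -2.963
v 1.897 -0.83 -2.885
v 1.295 -2.057 -2.242
v 1.352 -0.358 -2.495
v 0.75 -1.585 -1.853
v 0.602 -0.079 -2.666
v -0 -1.306 -2.024
v 0.085 -0.156 -3.297
v -0.517 -1.383 -2.654
v 0.105 -0.543 -4.018
v -0.497 -1.77 -3.375
v 0.65 -1.015 -4.407
v 0.048 -2.242 -3.765
f 2 1 4
f 2 4 3
f 4 1 5
f 4 5 3
f 5 1 6
f 5 6 3
f 6 1 7
f 6 7 3
f 7 1 8
f 7 8 3
f 8 1 9
f 8 9 3
f 9 1 10
f 9 10 3
f 10 1 2
f 10 2 3
f 11 48 27
f 48 22 51
f 27 51 16
f 48 51 27
f 11 27 23
f 27 16 28
f 23 28 12
f 27 28 23
f 11 23 32
f 23 12 33
f 32 33 18
f 23 33 32
f 11 32 44
f 32 18 47
f 44 47 21
f 32 47 44
f 11 44 48
f 44 21 52
f 48 52 22
f 44 52 48
f 12 28 39
f 28 16 42
f 39 42 20
f 28 42 39
f 16 51 29
f 51 22 50
f 29 50 15
f 51 50 29
f 22 52 49
f 52 21 45
f 49 45 13
f 52 45 49
f 21 47 46
f 47 18 34
f 46 34 17
f 47 34 46
f 18 33 38
f 33 12 35
f 38 35 19
f 33 35 38
f 14 40 26
f 40 20 41
f 26 41 15
f 40 41 26
f 14 26 24
f 26 15 25
f 24 25 13
f 26 25 24
f 14 24 31
f 24 13 30
f 31 30 17
f 24 30 31
f 14 31 36
f 31 17 37
f 36 37 19
f 31 37 36
f 14 36 40
f 36 19 43
f 40 43 20
f 36 43 40
f 15 41 29
f 41 20 42
f 29 42 16
f 41 42 29
f 13 25 49
f 25 15 50
f 49 50 22
f 25 50 49
f 17 30 46
f 30 13 45
f 46 45 21
f 30 45 46
f 19 37 38
f 37 17 34
f 38 34 18
f 37 34 38
f 20 43 39
f 43 19 35
f 39 35 12
f 43 35 39
f 54 53 56
f 54 56 55
f 56 53 57
f 56 57 55
f 57 53 58
f 57 58 55
f 58 53 59
f 58 59 55
f 59 53 60
f 59 60 55
f 60 53 61
f 60 61 55
f 61 53 62
f 61 62 55
f 62 53 63
f 62 63 55
f 63 53 64
f 63 64 55
f 64 53 65
f 64 65 55
f 65 53 66
f 65 66 55
f 66 53 67
f 66 67 55
f 67 53 54
f 67 54 55
f 69 68 72
f 69 72 70
f 70 72 73
f 70 73 71
f 72 68 74
f 72 74 73
f 73 74 75
f 73 75 71
f 74 68 76
f 74 76 75
f 75 76 77
f 75 77 71
f 76 68 78
f 76 78 77
f 77 78 79
f 77 79 71
f 78 68 80
f 78 80 79
f 79 80 81
f 79 81 71
f 80 68 82
f 80 82 81
f 81 82 83
f 81 83 71
f 82 68 84
f 82 84 83
f 83 84 85
f 83 85 71
f 84 68 86
f 84 86 85
f 85 86 87
f 85 87 71
f 86 68 88
f 86 88 87
f 87 88 89
f 87 89 71
f 88 68 90
f 88 90 89
f 89 90 91
f 89 91 71
f 90 68 69
f 90 69 91
f 91 69 70
f 91 70 71
f 93 92 96
f 93 96 94
f 94 96 97
f 94 97 95
f 96 92 98
f 96 98 97
f 97 98 99
f 97 99 95
f 98 92 100
f 98 100 99
f 99 100 101
f 99 101 95
f 100 92 102
f 100 102 101
f 101 102 103
f 101 103 95
f 102 92 104
f 102 104 103
f 103 104 105
f 103 105 95
f 104 92 106
f 104 106 105
f 105 106 107
f 105 107 95
f 106 92 108
f 106 108 107
f 107 108 109
f 107 109 95
f 108 92 93
f 108 93 109
f 109 93 94
f 109 94 95



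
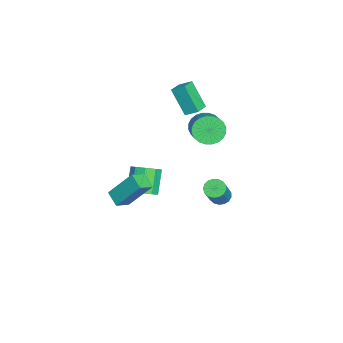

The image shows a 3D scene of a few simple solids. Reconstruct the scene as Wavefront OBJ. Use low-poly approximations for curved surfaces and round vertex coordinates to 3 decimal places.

v -4.02 -1.085 2.696
v -4.673 -1.952 4.305
v -3.851 -0.32 3.178
v -4.503 -1.186 4.786
v -3.097 -1.414 2.894
v -3.749 -2.28 4.502
v -2.927 -0.648 3.375
v -3.58 -1.515 4.984
v 1.974 -4.341 0.014
v 2.018 -3.028 1.679
v 2.71 -3.796 -0.435
v 2.754 -2.483 1.23
v 2.666 -4.917 0.45
v 2.71 -3.604 2.115
v 3.402 -4.372 0.001
v 3.446 -3.059 1.666
v -2.55 -3.801 -3.778
v -1.84 -3.757 -3.194
v -2.96 -3.675 -1.839
v -3.67 -3.719 -2.422
v -2.011 -3.177 -3.37
v -3.13 -3.095 -2.014
v -2.434 -2.889 -3.737
v -3.553 -2.807 -2.381
v -2.911 -3.028 -4.123
v -4.03 -2.946 -2.767
v -3.22 -3.528 -4.347
v -4.339 -3.446 -2.991
v -3.215 -4.156 -4.305
v -4.334 -4.074 -2.95
v -2.899 -4.618 -4.017
v -4.019 -4.536 -2.661
v -2.42 -4.697 -3.616
v -3.54 -4.615 -2.261
v -2.002 -4.357 -3.292
v -3.121 -4.275 -1.936
v -3.813 -0.335 1.457
v -3.361 -0.097 0.621
v -1.594 0.293 1.687
v -2.047 0.055 2.523
v -3.501 0.242 0.729
v -1.735 0.632 1.795
v -3.689 0.493 0.948
v -1.922 0.883 2.015
v -3.895 0.618 1.244
v -2.129 1.008 2.311
v -4.089 0.598 1.573
v -2.323 0.988 2.64
v -4.242 0.436 1.884
v -2.475 0.826 2.951
v -4.328 0.156 2.13
v -2.562 0.546 3.197
v -4.337 -0.198 2.274
v -2.57 0.192 3.34
v -4.266 -0.573 2.293
v -2.499 -0.183 3.359
v -4.125 -0.912 2.185
v -2.359 -0.522 3.251
v -3.938 -1.163 1.965
v -2.171 -0.773 3.032
v -3.731 -1.288 1.669
v -1.965 -0.898 2.736
v -3.537 -1.268 1.34
v -1.771 -0.878 2.407
v -3.385 -1.106 1.029
v -1.618 -0.716 2.096
v -3.298 -0.826 0.783
v -1.532 -0.436 1.85
v -3.29 -0.472 0.64
v -1.523 -0.082 1.706
v 1.467 1.066 -0.176
v 1.787 1.577 -0.359
v 2.992 1.385 1.213
v 2.673 0.874 1.396
v 1.571 1.688 -0.179
v 2.776 1.495 1.393
v 1.331 1.655 0.001
v 2.536 1.463 1.572
v 1.123 1.488 0.14
v 2.328 1.296 1.712
v 0.993 1.224 0.207
v 2.198 1.032 1.779
v 0.972 0.924 0.186
v 2.177 0.732 1.758
v 1.065 0.657 0.083
v 2.27 0.464 1.655
v 1.25 0.483 -0.08
v 2.455 0.291 1.492
v 1.484 0.443 -0.265
v 2.689 0.25 1.307
v 1.715 0.545 -0.43
v 2.92 0.353 1.142
v 1.889 0.767 -0.536
v 3.094 0.575 1.036
v 1.967 1.058 -0.56
v 3.172 0.866 1.012
v 1.93 1.35 -0.496
v 3.135 1.158 1.076
f 2 4 1
f 5 2 1
f 1 4 3
f 3 5 1
f 2 8 4
f 6 2 5
f 6 8 2
f 4 8 3
f 7 5 3
f 3 8 7
f 7 6 5
f 8 6 7
f 10 12 9
f 13 10 9
f 9 12 11
f 11 13 9
f 10 16 12
f 14 10 13
f 14 16 10
f 12 16 11
f 15 13 11
f 11 16 15
f 15 14 13
f 16 14 15
f 18 17 21
f 18 21 19
f 19 21 22
f 19 22 20
f 21 17 23
f 21 23 22
f 22 23 24
f 22 24 20
f 23 17 25
f 23 25 24
f 24 25 26
f 24 26 20
f 25 17 27
f 25 27 26
f 26 27 28
f 26 28 20
f 27 17 29
f 27 29 28
f 28 29 30
f 28 30 20
f 29 17 31
f 29 31 30
f 30 31 32
f 30 32 20
f 31 17 33
f 31 33 32
f 32 33 34
f 32 34 20
f 33 17 35
f 33 35 34
f 34 35 36
f 34 36 20
f 35 17 18
f 35 18 36
f 36 18 19
f 36 19 20
f 38 37 41
f 38 41 39
f 39 41 42
f 39 42 40
f 41 37 43
f 41 43 42
f 42 43 44
f 42 44 40
f 43 37 45
f 43 45 44
f 44 45 46
f 44 46 40
f 45 37 47
f 45 47 46
f 46 47 48
f 46 48 40
f 47 37 49
f 47 49 48
f 48 49 50
f 48 50 40
f 49 37 51
f 49 51 50
f 50 51 52
f 50 52 40
f 51 37 53
f 51 53 52
f 52 53 54
f 52 54 40
f 53 37 55
f 53 55 54
f 54 55 56
f 54 56 40
f 55 37 57
f 55 57 56
f 56 57 58
f 56 58 40
f 57 37 59
f 57 59 58
f 58 59 60
f 58 60 40
f 59 37 61
f 59 61 60
f 60 61 62
f 60 62 40
f 61 37 63
f 61 63 62
f 62 63 64
f 62 64 40
f 63 37 65
f 63 65 64
f 64 65 66
f 64 66 40
f 65 37 67
f 65 67 66
f 66 67 68
f 66 68 40
f 67 37 69
f 67 69 68
f 68 69 70
f 68 70 40
f 69 37 38
f 69 38 70
f 70 38 39
f 70 39 40
f 72 71 75
f 72 75 73
f 73 75 76
f 73 76 74
f 75 71 77
f 75 77 76
f 76 77 78
f 76 78 74
f 77 71 79
f 77 79 78
f 78 79 80
f 78 80 74
f 79 71 81
f 79 81 80
f 80 81 82
f 80 82 74
f 81 71 83
f 81 83 82
f 82 83 84
f 82 84 74
f 83 71 85
f 83 85 84
f 84 85 86
f 84 86 74
f 85 71 87
f 85 87 86
f 86 87 88
f 86 88 74
f 87 71 89
f 87 89 88
f 88 89 90
f 88 90 74
f 89 71 91
f 89 91 90
f 90 91 92
f 90 92 74
f 91 71 93
f 91 93 92
f 92 93 94
f 92 94 74
f 93 71 95
f 93 95 94
f 94 95 96
f 94 96 74
f 95 71 97
f 95 97 96
f 96 97 98
f 96 98 74
f 97 71 72
f 97 72 98
f 98 72 73
f 98 73 74



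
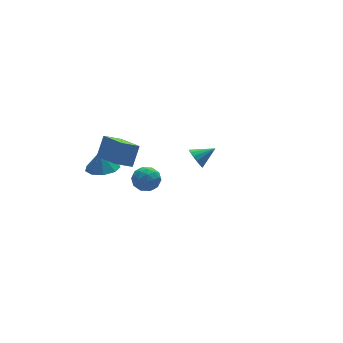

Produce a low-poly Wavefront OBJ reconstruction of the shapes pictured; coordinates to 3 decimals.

v -3.166 -3.225 2.863
v -2.749 -3.009 3.484
v -2.531 -4.311 2.816
v -2.114 -4.095 3.437
v -2.871 -4.261 3.515
v -3.263 -3.59 3.544
v -2.017 -3.73 2.756
v -2.409 -3.059 2.785
v -2.039 -3.321 3.418
v -2.567 -3.649 3.886
v -2.713 -3.671 2.414
v -3.241 -3.999 2.882
v -3.013 -3.021 3.178
v -2.267 -4.299 3.122
v -2.712 -4.396 3.168
v -2.467 -4.269 3.533
v -3.315 -3.363 3.213
v -3.07 -3.236 3.578
v -3.142 -3.972 3.596
v -2.21 -4.084 2.722
v -1.965 -3.957 3.087
v -2.813 -3.051 2.767
v -2.568 -2.924 3.132
v -2.138 -3.348 2.704
v -2.351 -3.078 3.504
v -1.978 -3.716 3.476
v -1.921 -3.502 3.076
v -2.151 -3.107 3.093
v -2.661 -3.271 3.779
v -2.288 -3.909 3.751
v -2.732 -4.007 3.797
v -2.963 -3.612 3.814
v -2.244 -3.454 3.74
v -2.992 -3.411 2.549
v -2.619 -4.049 2.521
v -2.317 -3.708 2.486
v -2.548 -3.313 2.503
v -3.302 -3.604 2.824
v -2.929 -4.242 2.796
v -3.129 -4.213 3.207
v -3.359 -3.818 3.224
v -3.036 -3.866 2.56
v 3.378 3.615 -2.78
v 3.62 3.229 -3.324
v 4.502 3.505 -2.2
v 3.699 3.578 -3.411
v 3.692 3.936 -3.329
v 3.601 4.208 -3.1
v 3.45 4.321 -2.785
v 3.279 4.246 -2.468
v 3.135 4.001 -2.235
v 3.056 3.653 -2.148
v 3.063 3.294 -2.23
v 3.154 3.022 -2.459
v 3.306 2.909 -2.774
v 3.476 2.985 -3.091
v -2.405 2.828 -1.002
v -1.819 3.563 -1.14
v -2.435 3.072 0.162
v -2.437 3.758 -1.197
v -3.039 3.517 -1.163
v -3.345 2.954 -1.053
v -3.211 2.332 -0.92
v -2.699 1.943 -0.825
v -2.05 1.968 -0.813
v -1.567 2.395 -0.89
v -1.476 3.025 -1.019
v -2.765 0.19 1.452
v -2.16 0.691 2.525
v -2.968 2.171 0.641
v -2.363 2.672 1.715
v -1.817 0.088 0.965
v -1.212 0.589 2.039
v -2.02 2.069 0.155
v -1.415 2.57 1.228
f 1 38 17
f 38 12 41
f 17 41 6
f 38 41 17
f 1 17 13
f 17 6 18
f 13 18 2
f 17 18 13
f 1 13 22
f 13 2 23
f 22 23 8
f 13 23 22
f 1 22 34
f 22 8 37
f 34 37 11
f 22 37 34
f 1 34 38
f 34 11 42
f 38 42 12
f 34 42 38
f 2 18 29
f 18 6 32
f 29 32 10
f 18 32 29
f 6 41 19
f 41 12 40
f 19 40 5
f 41 40 19
f 12 42 39
f 42 11 35
f 39 35 3
f 42 35 39
f 11 37 36
f 37 8 24
f 36 24 7
f 37 24 36
f 8 23 28
f 23 2 25
f 28 25 9
f 23 25 28
f 4 30 16
f 30 10 31
f 16 31 5
f 30 31 16
f 4 16 14
f 16 5 15
f 14 15 3
f 16 15 14
f 4 14 21
f 14 3 20
f 21 20 7
f 14 20 21
f 4 21 26
f 21 7 27
f 26 27 9
f 21 27 26
f 4 26 30
f 26 9 33
f 30 33 10
f 26 33 30
f 5 31 19
f 31 10 32
f 19 32 6
f 31 32 19
f 3 15 39
f 15 5 40
f 39 40 12
f 15 40 39
f 7 20 36
f 20 3 35
f 36 35 11
f 20 35 36
f 9 27 28
f 27 7 24
f 28 24 8
f 27 24 28
f 10 33 29
f 33 9 25
f 29 25 2
f 33 25 29
f 44 43 46
f 44 46 45
f 46 43 47
f 46 47 45
f 47 43 48
f 47 48 45
f 48 43 49
f 48 49 45
f 49 43 50
f 49 50 45
f 50 43 51
f 50 51 45
f 51 43 52
f 51 52 45
f 52 43 53
f 52 53 45
f 53 43 54
f 53 54 45
f 54 43 55
f 54 55 45
f 55 43 56
f 55 56 45
f 56 43 44
f 56 44 45
f 58 57 60
f 58 60 59
f 60 57 61
f 60 61 59
f 61 57 62
f 61 62 59
f 62 57 63
f 62 63 59
f 63 57 64
f 63 64 59
f 64 57 65
f 64 65 59
f 65 57 66
f 65 66 59
f 66 57 67
f 66 67 59
f 67 57 58
f 67 58 59
f 69 71 68
f 72 69 68
f 68 71 70
f 70 72 68
f 69 75 71
f 73 69 72
f 73 75 69
f 71 75 70
f 74 72 70
f 70 75 74
f 74 73 72
f 75 73 74



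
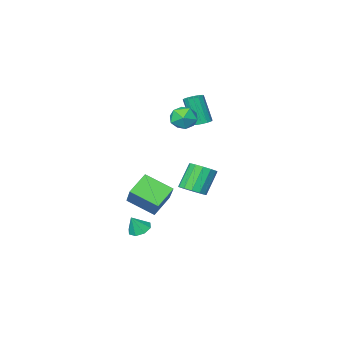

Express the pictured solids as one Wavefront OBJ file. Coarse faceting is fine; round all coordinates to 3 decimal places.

v 3.602 3.979 -1.927
v 2.327 3.568 -1.034
v 4.201 5.373 -0.432
v 2.926 4.962 0.461
v 4.654 2.598 -1.061
v 3.379 2.187 -0.168
v 5.253 3.992 0.434
v 3.978 3.581 1.327
v -2.904 -2.18 -4.338
v -2.114 -2.462 -3.892
v -3.186 -2.843 -2.235
v -3.976 -2.56 -2.682
v -2.159 -1.936 -3.801
v -3.232 -2.317 -2.144
v -2.441 -1.488 -3.88
v -3.513 -1.869 -2.223
v -2.87 -1.259 -4.105
v -3.942 -1.64 -2.448
v -3.309 -1.323 -4.404
v -4.382 -1.704 -2.747
v -3.62 -1.658 -4.682
v -4.692 -2.039 -3.025
v -3.703 -2.159 -4.851
v -4.776 -2.54 -3.194
v -3.533 -2.667 -4.858
v -4.605 -3.048 -3.201
v -3.163 -3.019 -4.699
v -4.235 -3.4 -3.042
v -2.71 -3.105 -4.426
v -3.783 -3.486 -2.769
v -2.319 -2.898 -4.125
v -3.392 -3.278 -2.468
v 0.063 1.462 4.13
v 0.499 0.769 3.576
v -1.339 0.711 3.964
v -0.903 0.018 3.41
v -0.701 0.078 4.376
v 0.165 0.542 4.478
v -1.005 0.938 3.062
v -0.139 1.402 3.164
v -0.161 0.445 2.916
v 0.027 -0.086 3.728
v -0.867 1.566 3.812
v -0.679 1.035 4.624
v -3.489 -1.989 1.612
v -2.899 -1.677 1.676
v -2.722 -2.419 3.633
v -3.311 -2.731 3.568
v -3.135 -1.447 1.785
v -2.958 -2.188 3.742
v -3.466 -1.363 1.847
v -3.289 -2.104 3.804
v -3.802 -1.446 1.846
v -3.625 -2.187 3.803
v -4.055 -1.675 1.782
v -3.878 -2.416 3.739
v -4.156 -1.988 1.673
v -3.979 -2.729 3.629
v -4.078 -2.301 1.547
v -3.901 -3.043 3.504
v -3.842 -2.532 1.438
v -3.665 -3.273 3.395
v -3.511 -2.616 1.376
v -3.334 -3.357 3.333
v -3.175 -2.533 1.377
v -2.998 -3.274 3.334
v -2.922 -2.304 1.441
v -2.745 -3.045 3.398
v -2.821 -1.991 1.551
v -2.644 -2.732 3.507
v 3.338 1.846 -4.105
v 4.001 1.73 -4.458
v 3.902 1.814 -3.035
v 3.886 2.295 -4.38
v 3.451 2.597 -4.141
v 2.949 2.46 -3.881
v 2.675 1.963 -3.752
v 2.79 1.398 -3.83
v 3.225 1.096 -4.069
v 3.727 1.233 -4.329
f 2 4 1
f 5 2 1
f 1 4 3
f 3 5 1
f 2 8 4
f 6 2 5
f 6 8 2
f 4 8 3
f 7 5 3
f 3 8 7
f 7 6 5
f 8 6 7
f 10 9 13
f 10 13 11
f 11 13 14
f 11 14 12
f 13 9 15
f 13 15 14
f 14 15 16
f 14 16 12
f 15 9 17
f 15 17 16
f 16 17 18
f 16 18 12
f 17 9 19
f 17 19 18
f 18 19 20
f 18 20 12
f 19 9 21
f 19 21 20
f 20 21 22
f 20 22 12
f 21 9 23
f 21 23 22
f 22 23 24
f 22 24 12
f 23 9 25
f 23 25 24
f 24 25 26
f 24 26 12
f 25 9 27
f 25 27 26
f 26 27 28
f 26 28 12
f 27 9 29
f 27 29 28
f 28 29 30
f 28 30 12
f 29 9 31
f 29 31 30
f 30 31 32
f 30 32 12
f 31 9 10
f 31 10 32
f 32 10 11
f 32 11 12
f 33 44 38
f 33 38 34
f 33 34 40
f 33 40 43
f 33 43 44
f 34 38 42
f 38 44 37
f 44 43 35
f 43 40 39
f 40 34 41
f 36 42 37
f 36 37 35
f 36 35 39
f 36 39 41
f 36 41 42
f 37 42 38
f 35 37 44
f 39 35 43
f 41 39 40
f 42 41 34
f 46 45 49
f 46 49 47
f 47 49 50
f 47 50 48
f 49 45 51
f 49 51 50
f 50 51 52
f 50 52 48
f 51 45 53
f 51 53 52
f 52 53 54
f 52 54 48
f 53 45 55
f 53 55 54
f 54 55 56
f 54 56 48
f 55 45 57
f 55 57 56
f 56 57 58
f 56 58 48
f 57 45 59
f 57 59 58
f 58 59 60
f 58 60 48
f 59 45 61
f 59 61 60
f 60 61 62
f 60 62 48
f 61 45 63
f 61 63 62
f 62 63 64
f 62 64 48
f 63 45 65
f 63 65 64
f 64 65 66
f 64 66 48
f 65 45 67
f 65 67 66
f 66 67 68
f 66 68 48
f 67 45 69
f 67 69 68
f 68 69 70
f 68 70 48
f 69 45 46
f 69 46 70
f 70 46 47
f 70 47 48
f 72 71 74
f 72 74 73
f 74 71 75
f 74 75 73
f 75 71 76
f 75 76 73
f 76 71 77
f 76 77 73
f 77 71 78
f 77 78 73
f 78 71 79
f 78 79 73
f 79 71 80
f 79 80 73
f 80 71 72
f 80 72 73



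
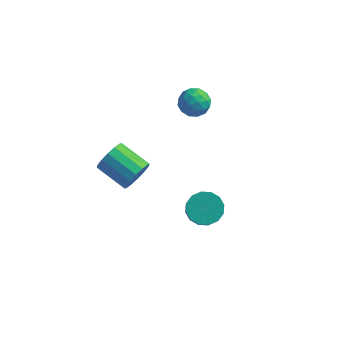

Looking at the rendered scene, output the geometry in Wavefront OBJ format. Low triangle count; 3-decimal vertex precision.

v 0.394 -4.042 3.503
v 0.814 -3.645 4.295
v -0.954 -3.162 4.989
v -1.374 -3.558 4.197
v 0.785 -3.267 3.958
v -0.983 -2.784 4.653
v 0.651 -3.096 3.499
v -1.117 -2.613 4.194
v 0.449 -3.178 3.042
v -1.319 -2.695 3.736
v 0.232 -3.492 2.707
v -1.536 -3.009 3.402
v 0.058 -3.953 2.586
v -1.71 -3.47 3.281
v -0.026 -4.438 2.711
v -1.794 -3.955 3.405
v 0.003 -4.816 3.047
v -1.765 -4.333 3.742
v 0.137 -4.987 3.506
v -1.631 -4.504 4.201
v 0.339 -4.905 3.964
v -1.429 -4.422 4.658
v 0.556 -4.591 4.298
v -1.212 -4.108 4.993
v 0.73 -4.13 4.419
v -1.038 -3.647 5.114
v 2.772 -0.259 -2.669
v 3.8 -0.132 -2.897
v 4.155 -0.974 -1.758
v 3.128 -1.101 -1.531
v 3.678 0.279 -2.554
v 4.034 -0.562 -1.416
v 3.313 0.546 -2.243
v 3.669 -0.295 -1.104
v 2.804 0.598 -2.046
v 3.16 -0.244 -0.907
v 2.286 0.419 -2.016
v 2.642 -0.422 -0.877
v 1.898 0.059 -2.161
v 2.254 -0.782 -1.022
v 1.745 -0.386 -2.442
v 2.1 -1.228 -1.303
v 1.866 -0.798 -2.784
v 2.222 -1.639 -1.646
v 2.231 -1.065 -3.096
v 2.587 -1.906 -1.957
v 2.74 -1.116 -3.293
v 3.096 -1.958 -2.154
v 3.258 -0.938 -3.323
v 3.614 -1.779 -2.184
v 3.646 -0.578 -3.178
v 4.002 -1.419 -2.039
v 0.479 3.664 3.894
v 1.328 3.949 3.477
v 0.412 2.411 2.903
v 1.261 2.696 2.486
v 1.257 2.353 3.413
v 1.298 3.127 4.025
v 0.442 3.233 2.355
v 0.483 4.007 2.967
v 1.305 3.683 2.525
v 1.809 3.139 3.179
v -0.069 3.221 3.201
v 0.435 2.677 3.855
v 0.909 3.917 3.773
v 0.831 2.443 2.607
v 0.828 2.242 3.152
v 1.328 2.409 2.907
v 0.892 3.434 4.095
v 1.391 3.601 3.85
v 1.349 2.663 3.812
v 0.349 2.759 2.53
v 0.848 2.926 2.285
v 0.412 3.951 3.473
v 0.912 4.118 3.228
v 0.391 3.697 2.568
v 1.395 3.928 2.968
v 1.356 3.191 2.385
v 0.874 3.506 2.308
v 0.898 3.962 2.669
v 1.691 3.608 3.352
v 1.652 2.871 2.77
v 1.65 2.67 3.314
v 1.674 3.125 3.675
v 1.678 3.451 2.793
v 0.088 3.489 3.61
v 0.049 2.752 3.028
v 0.066 3.235 2.705
v 0.09 3.69 3.066
v 0.384 3.169 3.995
v 0.345 2.432 3.412
v 0.842 2.398 3.711
v 0.866 2.854 4.072
v 0.062 2.909 3.587
f 2 1 5
f 2 5 3
f 3 5 6
f 3 6 4
f 5 1 7
f 5 7 6
f 6 7 8
f 6 8 4
f 7 1 9
f 7 9 8
f 8 9 10
f 8 10 4
f 9 1 11
f 9 11 10
f 10 11 12
f 10 12 4
f 11 1 13
f 11 13 12
f 12 13 14
f 12 14 4
f 13 1 15
f 13 15 14
f 14 15 16
f 14 16 4
f 15 1 17
f 15 17 16
f 16 17 18
f 16 18 4
f 17 1 19
f 17 19 18
f 18 19 20
f 18 20 4
f 19 1 21
f 19 21 20
f 20 21 22
f 20 22 4
f 21 1 23
f 21 23 22
f 22 23 24
f 22 24 4
f 23 1 25
f 23 25 24
f 24 25 26
f 24 26 4
f 25 1 2
f 25 2 26
f 26 2 3
f 26 3 4
f 28 27 31
f 28 31 29
f 29 31 32
f 29 32 30
f 31 27 33
f 31 33 32
f 32 33 34
f 32 34 30
f 33 27 35
f 33 35 34
f 34 35 36
f 34 36 30
f 35 27 37
f 35 37 36
f 36 37 38
f 36 38 30
f 37 27 39
f 37 39 38
f 38 39 40
f 38 40 30
f 39 27 41
f 39 41 40
f 40 41 42
f 40 42 30
f 41 27 43
f 41 43 42
f 42 43 44
f 42 44 30
f 43 27 45
f 43 45 44
f 44 45 46
f 44 46 30
f 45 27 47
f 45 47 46
f 46 47 48
f 46 48 30
f 47 27 49
f 47 49 48
f 48 49 50
f 48 50 30
f 49 27 51
f 49 51 50
f 50 51 52
f 50 52 30
f 51 27 28
f 51 28 52
f 52 28 29
f 52 29 30
f 53 90 69
f 90 64 93
f 69 93 58
f 90 93 69
f 53 69 65
f 69 58 70
f 65 70 54
f 69 70 65
f 53 65 74
f 65 54 75
f 74 75 60
f 65 75 74
f 53 74 86
f 74 60 89
f 86 89 63
f 74 89 86
f 53 86 90
f 86 63 94
f 90 94 64
f 86 94 90
f 54 70 81
f 70 58 84
f 81 84 62
f 70 84 81
f 58 93 71
f 93 64 92
f 71 92 57
f 93 92 71
f 64 94 91
f 94 63 87
f 91 87 55
f 94 87 91
f 63 89 88
f 89 60 76
f 88 76 59
f 89 76 88
f 60 75 80
f 75 54 77
f 80 77 61
f 75 77 80
f 56 82 68
f 82 62 83
f 68 83 57
f 82 83 68
f 56 68 66
f 68 57 67
f 66 67 55
f 68 67 66
f 56 66 73
f 66 55 72
f 73 72 59
f 66 72 73
f 56 73 78
f 73 59 79
f 78 79 61
f 73 79 78
f 56 78 82
f 78 61 85
f 82 85 62
f 78 85 82
f 57 83 71
f 83 62 84
f 71 84 58
f 83 84 71
f 55 67 91
f 67 57 92
f 91 92 64
f 67 92 91
f 59 72 88
f 72 55 87
f 88 87 63
f 72 87 88
f 61 79 80
f 79 59 76
f 80 76 60
f 79 76 80
f 62 85 81
f 85 61 77
f 81 77 54
f 85 77 81



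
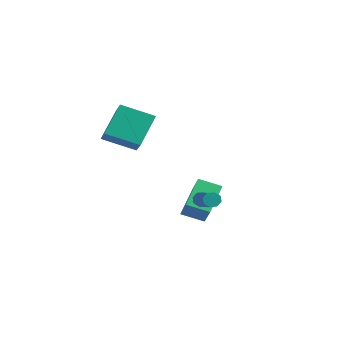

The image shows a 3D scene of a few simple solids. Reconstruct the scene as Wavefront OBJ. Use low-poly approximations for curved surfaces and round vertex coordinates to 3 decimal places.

v -2.007 2.957 -4.506
v -2.972 2.095 -4.028
v -2.818 4.566 -3.243
v -3.784 3.703 -2.765
v -1.156 2.577 -3.475
v -2.122 1.714 -2.997
v -1.968 4.185 -2.212
v -2.933 3.323 -1.734
v -1.072 1.92 -2.35
v -0.837 2.048 -2.784
v 0.867 1.227 -2.104
v 0.632 1.1 -1.67
v -0.811 2.327 -2.513
v 0.893 1.507 -1.833
v -0.938 2.368 -2.146
v 0.766 1.547 -1.466
v -1.143 2.147 -1.899
v 0.561 1.326 -1.218
v -1.307 1.793 -1.916
v 0.397 0.972 -1.236
v -1.333 1.513 -2.187
v 0.371 0.693 -1.507
v -1.206 1.473 -2.554
v 0.498 0.652 -1.874
v -1.001 1.694 -2.802
v 0.703 0.873 -2.121
v -4.905 -1.71 1.822
v -5.317 -0.322 3.465
v -3.591 -0.401 1.047
v -4.003 0.987 2.69
v -3.857 -2.307 2.59
v -4.269 -0.919 4.233
v -2.543 -0.998 1.815
v -2.955 0.39 3.458
f 2 4 1
f 5 2 1
f 1 4 3
f 3 5 1
f 2 8 4
f 6 2 5
f 6 8 2
f 4 8 3
f 7 5 3
f 3 8 7
f 7 6 5
f 8 6 7
f 10 9 13
f 10 13 11
f 11 13 14
f 11 14 12
f 13 9 15
f 13 15 14
f 14 15 16
f 14 16 12
f 15 9 17
f 15 17 16
f 16 17 18
f 16 18 12
f 17 9 19
f 17 19 18
f 18 19 20
f 18 20 12
f 19 9 21
f 19 21 20
f 20 21 22
f 20 22 12
f 21 9 23
f 21 23 22
f 22 23 24
f 22 24 12
f 23 9 25
f 23 25 24
f 24 25 26
f 24 26 12
f 25 9 10
f 25 10 26
f 26 10 11
f 26 11 12
f 28 30 27
f 31 28 27
f 27 30 29
f 29 31 27
f 28 34 30
f 32 28 31
f 32 34 28
f 30 34 29
f 33 31 29
f 29 34 33
f 33 32 31
f 34 32 33



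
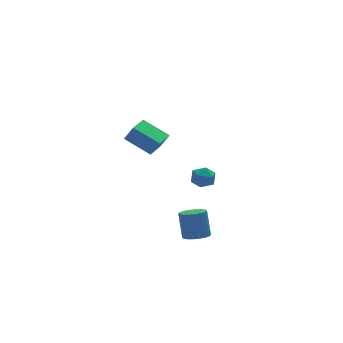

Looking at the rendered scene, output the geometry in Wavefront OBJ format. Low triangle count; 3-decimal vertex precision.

v -0.269 -2.783 -4.075
v 0.412 -2.44 -4.243
v 0.469 -1.794 -2.693
v -0.211 -2.137 -2.525
v 0.179 -2.199 -4.335
v 0.236 -1.553 -2.785
v -0.142 -2.074 -4.375
v -0.085 -1.428 -2.825
v -0.489 -2.089 -4.356
v -0.431 -1.444 -2.806
v -0.791 -2.242 -4.281
v -0.734 -1.596 -2.731
v -0.99 -2.502 -4.165
v -0.933 -1.856 -2.616
v -1.047 -2.817 -4.032
v -0.989 -2.171 -2.482
v -0.949 -3.126 -3.907
v -0.892 -2.48 -2.357
v -0.716 -3.367 -3.815
v -0.659 -2.721 -2.265
v -0.395 -3.492 -3.775
v -0.338 -2.846 -2.225
v -0.049 -3.476 -3.794
v 0.009 -2.831 -2.244
v 0.254 -3.324 -3.869
v 0.311 -2.678 -2.319
v 0.453 -3.064 -3.984
v 0.51 -2.418 -2.435
v 0.509 -2.749 -4.118
v 0.567 -2.103 -2.568
v -2.921 -2.731 3.051
v -2.512 -3.004 3.933
v -3.939 -1.587 3.879
v -3.529 -1.861 4.761
v -1.931 -1.739 2.899
v -1.521 -2.013 3.781
v -2.948 -0.596 3.727
v -2.539 -0.869 4.609
v 2.726 2.25 -3.171
v 3.019 1.859 -2.512
v 1.501 1.841 -2.868
v 1.794 1.45 -2.209
v 1.789 2.27 -2.231
v 2.547 2.523 -2.418
v 1.973 1.177 -2.962
v 2.731 1.43 -3.149
v 2.554 1.196 -2.383
v 2.441 1.871 -1.931
v 2.079 1.829 -3.449
v 1.966 2.504 -2.997
f 2 1 5
f 2 5 3
f 3 5 6
f 3 6 4
f 5 1 7
f 5 7 6
f 6 7 8
f 6 8 4
f 7 1 9
f 7 9 8
f 8 9 10
f 8 10 4
f 9 1 11
f 9 11 10
f 10 11 12
f 10 12 4
f 11 1 13
f 11 13 12
f 12 13 14
f 12 14 4
f 13 1 15
f 13 15 14
f 14 15 16
f 14 16 4
f 15 1 17
f 15 17 16
f 16 17 18
f 16 18 4
f 17 1 19
f 17 19 18
f 18 19 20
f 18 20 4
f 19 1 21
f 19 21 20
f 20 21 22
f 20 22 4
f 21 1 23
f 21 23 22
f 22 23 24
f 22 24 4
f 23 1 25
f 23 25 24
f 24 25 26
f 24 26 4
f 25 1 27
f 25 27 26
f 26 27 28
f 26 28 4
f 27 1 29
f 27 29 28
f 28 29 30
f 28 30 4
f 29 1 2
f 29 2 30
f 30 2 3
f 30 3 4
f 32 34 31
f 35 32 31
f 31 34 33
f 33 35 31
f 32 38 34
f 36 32 35
f 36 38 32
f 34 38 33
f 37 35 33
f 33 38 37
f 37 36 35
f 38 36 37
f 39 50 44
f 39 44 40
f 39 40 46
f 39 46 49
f 39 49 50
f 40 44 48
f 44 50 43
f 50 49 41
f 49 46 45
f 46 40 47
f 42 48 43
f 42 43 41
f 42 41 45
f 42 45 47
f 42 47 48
f 43 48 44
f 41 43 50
f 45 41 49
f 47 45 46
f 48 47 40



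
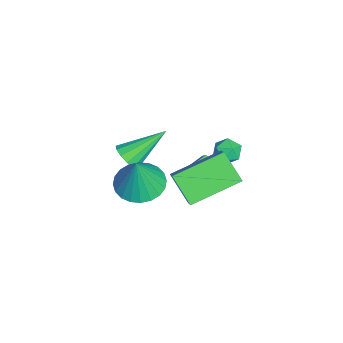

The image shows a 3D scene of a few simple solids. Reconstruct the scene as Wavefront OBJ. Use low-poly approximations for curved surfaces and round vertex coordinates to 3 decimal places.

v 3.17 -0.552 0.417
v 4.047 -0.063 0.187
v 3.67 -0.648 2.123
v 3.805 0.246 0.276
v 3.467 0.434 0.385
v 3.084 0.471 0.5
v 2.713 0.353 0.602
v 2.413 0.096 0.676
v 2.227 -0.258 0.71
v 2.185 -0.658 0.7
v 2.293 -1.041 0.647
v 2.534 -1.35 0.559
v 2.873 -1.538 0.449
v 3.256 -1.575 0.335
v 3.626 -1.457 0.233
v 3.927 -1.201 0.159
v 4.113 -0.846 0.124
v 4.154 -0.446 0.134
v -0.579 -1.347 -1.748
v -0.135 -1.562 -1.223
v -1.241 0.207 -0.552
v 0.075 -1.298 -1.449
v 0.077 -1.05 -1.77
v -0.129 -0.897 -2.084
v -0.477 -0.886 -2.291
v -0.858 -1.022 -2.326
v -1.15 -1.261 -2.177
v -1.261 -1.527 -1.892
v -1.155 -1.737 -1.561
v -0.866 -1.822 -1.289
v -0.486 -1.757 -1.163
v 1.753 0.752 -0.501
v 2.383 0.915 0.191
v 0.935 1.754 0.008
v 1.565 1.917 0.7
v 2.215 1.423 -1.08
v 2.845 1.586 -0.388
v 1.397 2.425 -0.571
v 2.027 2.588 0.121
v 3.637 0.63 1.483
v 4.482 0.762 2.222
v 2.742 2.518 2.17
v 3.587 2.65 2.909
v 4.393 1.35 0.491
v 5.238 1.482 1.23
v 3.498 3.238 1.178
v 4.343 3.37 1.917
v 0.611 3.139 -0.161
v 1.193 3.191 0.126
v 0.427 2.249 0.374
v 1.009 2.301 0.661
v 0.535 2.725 0.806
v 0.649 3.275 0.475
v 0.971 2.165 0.025
v 1.085 2.715 -0.306
v 1.416 2.59 0.241
v 1.147 2.935 0.724
v 0.473 2.505 -0.224
v 0.204 2.85 0.259
f 2 1 4
f 2 4 3
f 4 1 5
f 4 5 3
f 5 1 6
f 5 6 3
f 6 1 7
f 6 7 3
f 7 1 8
f 7 8 3
f 8 1 9
f 8 9 3
f 9 1 10
f 9 10 3
f 10 1 11
f 10 11 3
f 11 1 12
f 11 12 3
f 12 1 13
f 12 13 3
f 13 1 14
f 13 14 3
f 14 1 15
f 14 15 3
f 15 1 16
f 15 16 3
f 16 1 17
f 16 17 3
f 17 1 18
f 17 18 3
f 18 1 2
f 18 2 3
f 20 19 22
f 20 22 21
f 22 19 23
f 22 23 21
f 23 19 24
f 23 24 21
f 24 19 25
f 24 25 21
f 25 19 26
f 25 26 21
f 26 19 27
f 26 27 21
f 27 19 28
f 27 28 21
f 28 19 29
f 28 29 21
f 29 19 30
f 29 30 21
f 30 19 31
f 30 31 21
f 31 19 20
f 31 20 21
f 33 35 32
f 36 33 32
f 32 35 34
f 34 36 32
f 33 39 35
f 37 33 36
f 37 39 33
f 35 39 34
f 38 36 34
f 34 39 38
f 38 37 36
f 39 37 38
f 41 43 40
f 44 41 40
f 40 43 42
f 42 44 40
f 41 47 43
f 45 41 44
f 45 47 41
f 43 47 42
f 46 44 42
f 42 47 46
f 46 45 44
f 47 45 46
f 48 59 53
f 48 53 49
f 48 49 55
f 48 55 58
f 48 58 59
f 49 53 57
f 53 59 52
f 59 58 50
f 58 55 54
f 55 49 56
f 51 57 52
f 51 52 50
f 51 50 54
f 51 54 56
f 51 56 57
f 52 57 53
f 50 52 59
f 54 50 58
f 56 54 55
f 57 56 49

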